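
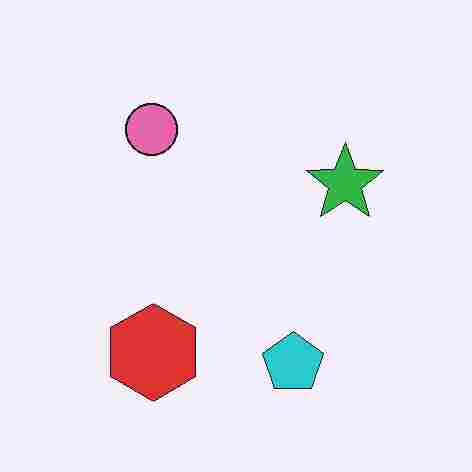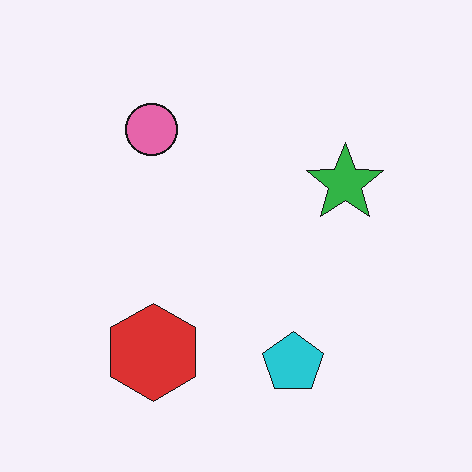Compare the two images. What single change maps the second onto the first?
Degraded with heavy JPEG compression.

Blocky 8×8 compression artifacts appear around shape edges and the flat background shows ringing — characteristic JPEG degradation.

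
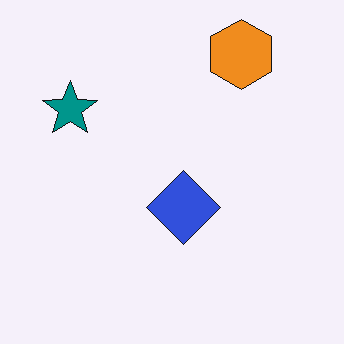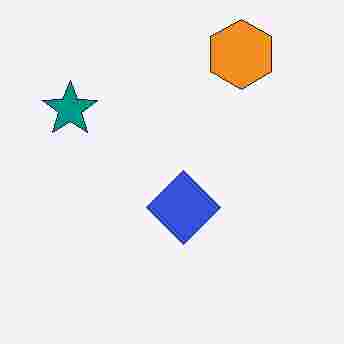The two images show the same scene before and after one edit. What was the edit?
This is the original image heavily JPEG-compressed with obvious blocking artifacts.

Blocky 8×8 compression artifacts appear around shape edges and the flat background shows ringing — characteristic JPEG degradation.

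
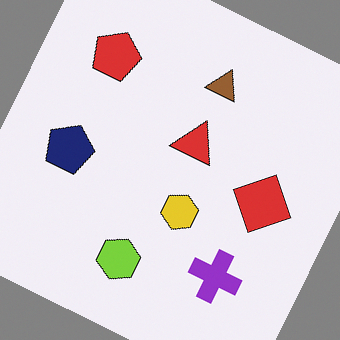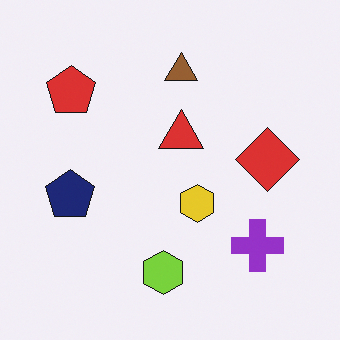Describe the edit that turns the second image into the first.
The first image is the second rotated clockwise by a moderate amount.

Every shape is tilted by the same angle and the image corners show triangular fill wedges — a whole-image rotation by a non-right angle.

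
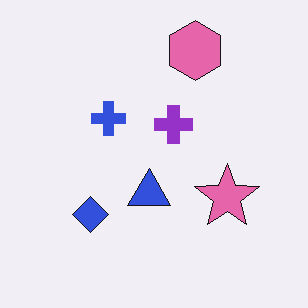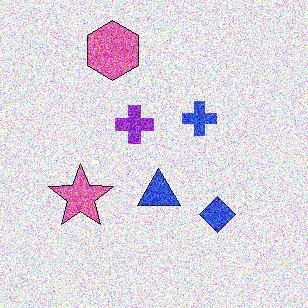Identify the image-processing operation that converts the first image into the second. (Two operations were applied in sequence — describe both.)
It was flipped horizontally (left ↔ right), then degraded with strong gaussian noise.

The pink star is in the right of the first image and the left of the second — shapes on opposite sides of the vertical midline have swapped in a mirror flip. Random speckle covers the whole image, including the flat background.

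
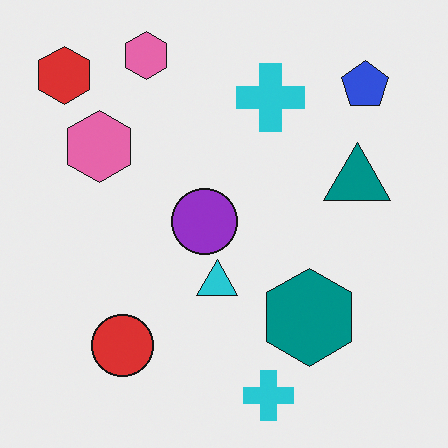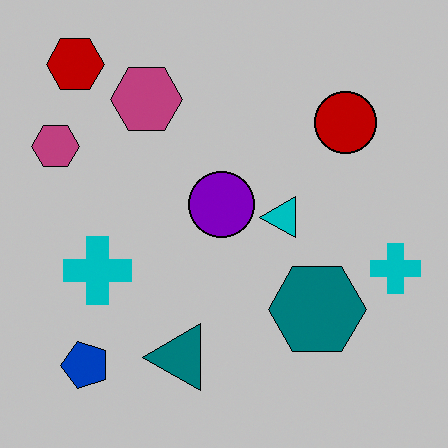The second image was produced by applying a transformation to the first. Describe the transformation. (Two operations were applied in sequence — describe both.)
It was transposed (reflected across the top-left ↔ bottom-right diagonal), then heavily posterized to just a handful of flat colors.

Shapes have swapped their row and column positions — what was in the top-right is now in the bottom-left — a diagonal reflection. Each flat color has snapped to a coarser quantized level — most visibly, the near-white background has dropped to a flat grey.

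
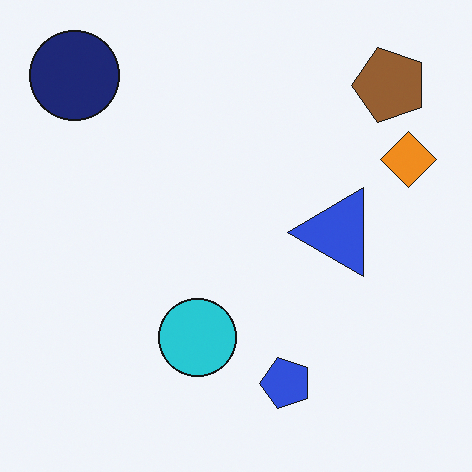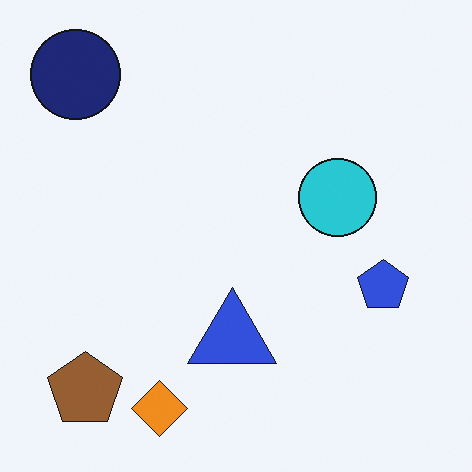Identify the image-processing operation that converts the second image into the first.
It was transposed (reflected across the top-left ↔ bottom-right diagonal).

Shapes have swapped their row and column positions — what was in the top-right is now in the bottom-left — a diagonal reflection.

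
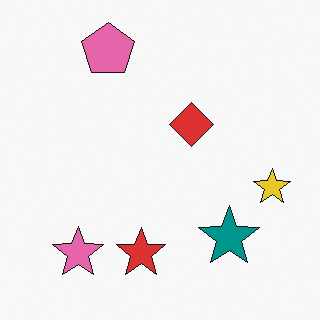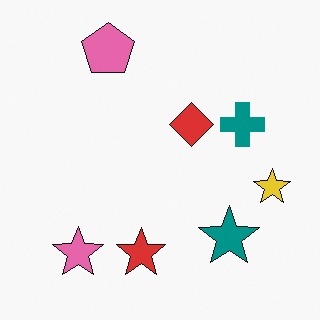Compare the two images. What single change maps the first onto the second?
The transformation is: overlaid with an additional teal cross.

A teal cross appears in the second image that is absent from the first.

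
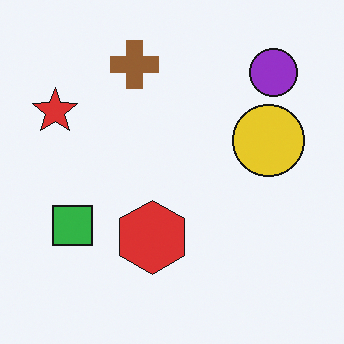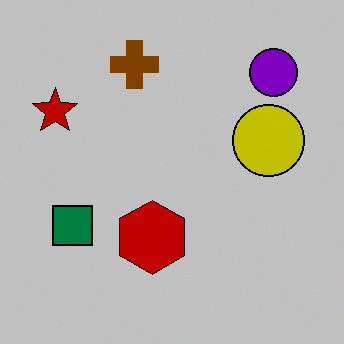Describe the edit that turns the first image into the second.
This is the original image aggressively posterized.

Each flat color has snapped to a coarser quantized level — most visibly, the near-white background has dropped to a flat grey.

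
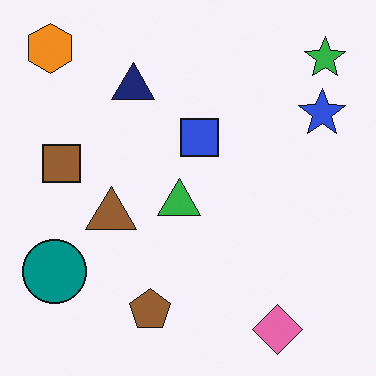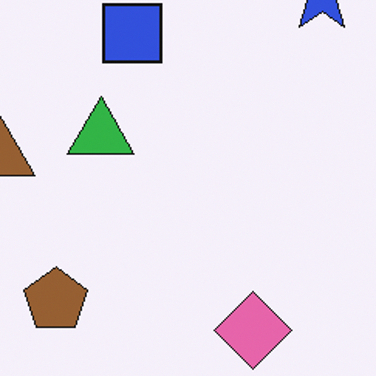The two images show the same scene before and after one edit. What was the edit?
The image was cropped to a modestly smaller region and rescaled.

The visible shapes are larger and the field of view is narrower; shapes near the original edges may be partly or wholly outside the frame — a crop-and-rescale.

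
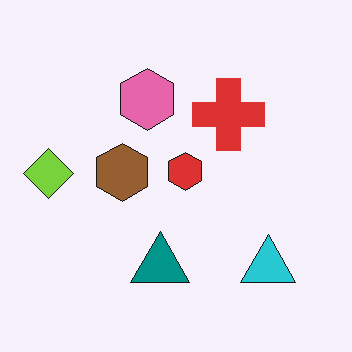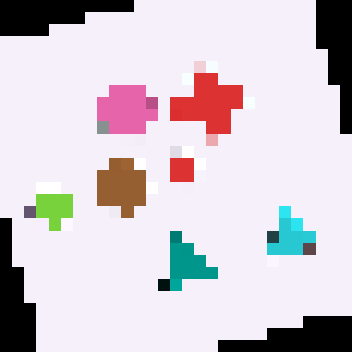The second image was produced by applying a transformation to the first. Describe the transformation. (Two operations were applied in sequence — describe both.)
The image was rotated counter-clockwise by a clearly visible amount, then coarsely pixelated.

Every shape is tilted by the same angle and the image corners show triangular fill wedges — a whole-image rotation by a non-right angle. Shapes are reduced to large square blocks; fine edges and outlines are lost — a downscale-then-upscale (mosaic) effect.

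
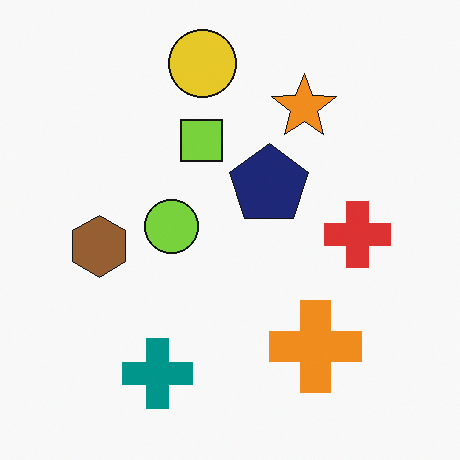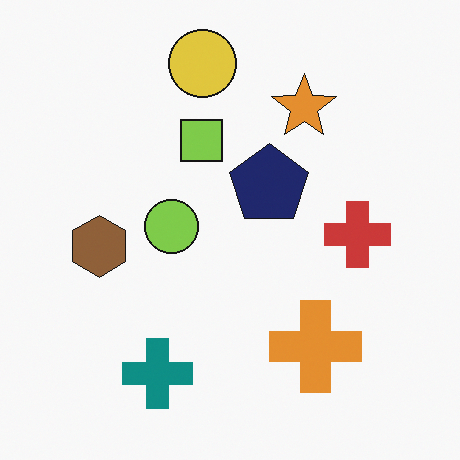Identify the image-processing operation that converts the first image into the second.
The second image is the first slightly desaturated.

All colors are more muted and greyish — a global saturation change.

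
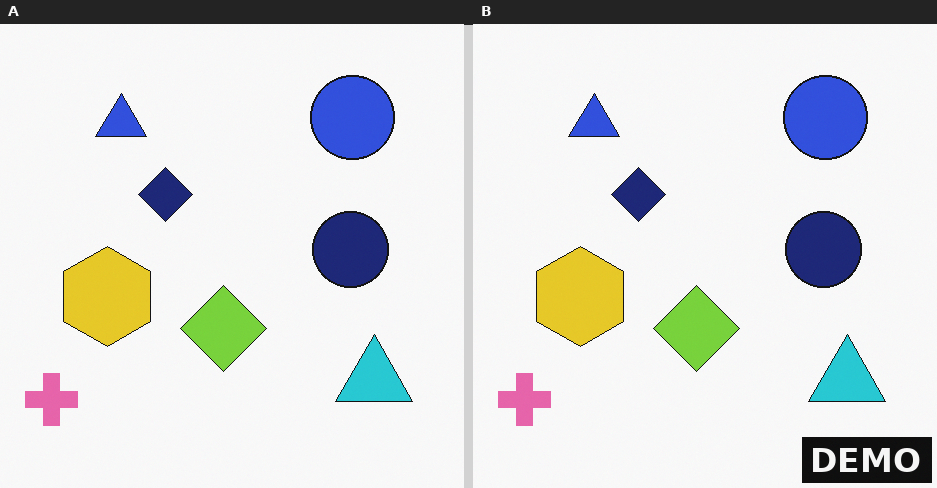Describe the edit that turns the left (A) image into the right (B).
This is the original image watermarked with the text "DEMO" in the lower-right corner.

A dark label reading "DEMO" appears in the lower-right corner.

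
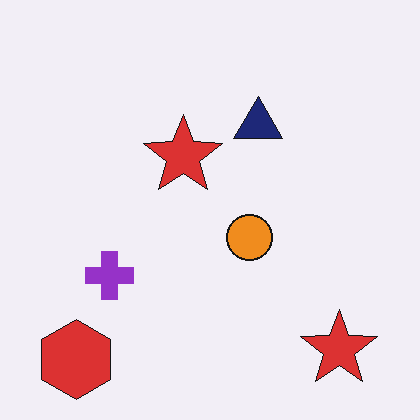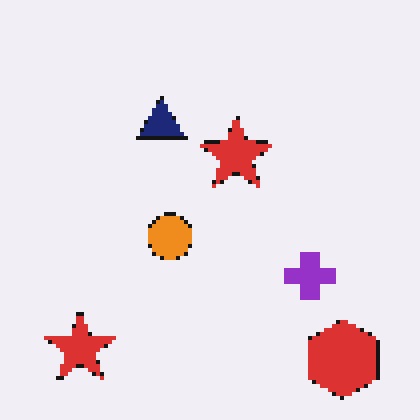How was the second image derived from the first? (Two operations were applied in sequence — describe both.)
This is the original image flipped horizontally (left ↔ right), then mildly pixelated.

The red hexagon is in the bottom-left of the first image and the bottom-right of the second — shapes on opposite sides of the vertical midline have swapped in a mirror flip. Shapes are reduced to large square blocks; fine edges and outlines are lost — a downscale-then-upscale (mosaic) effect.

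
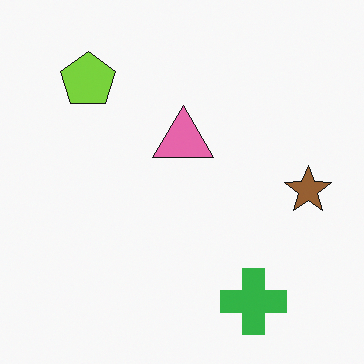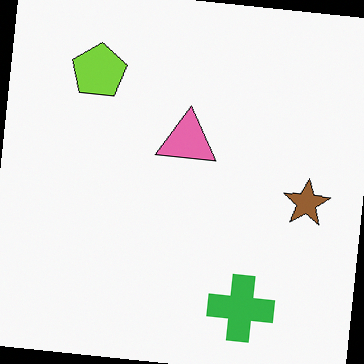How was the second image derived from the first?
This is the original image rotated clockwise by a slight angle.

Every shape is tilted by the same angle and the image corners show triangular fill wedges — a whole-image rotation by a non-right angle.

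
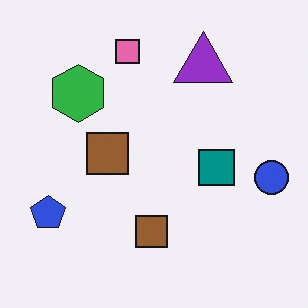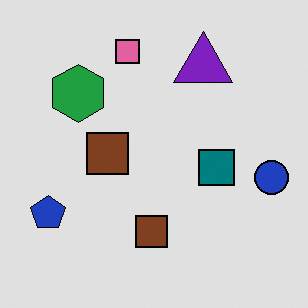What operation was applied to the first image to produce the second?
The image was moderately posterized.

Each flat color has snapped to a coarser quantized level — most visibly, the near-white background has dropped to a flat grey.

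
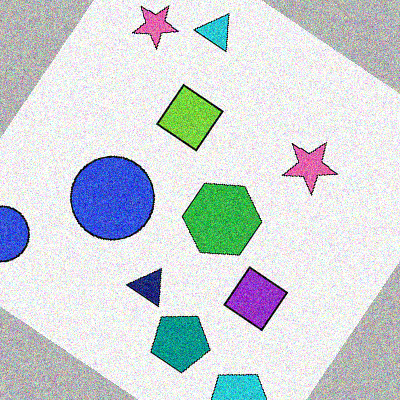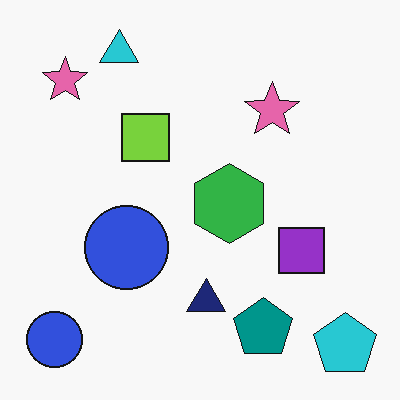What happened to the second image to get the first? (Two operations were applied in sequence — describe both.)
Rotated clockwise by a large amount — several tens of degrees, then degraded with visible gaussian noise.

Every shape is tilted by the same angle and the image corners show triangular fill wedges — a whole-image rotation by a non-right angle. Random speckle covers the whole image, including the flat background.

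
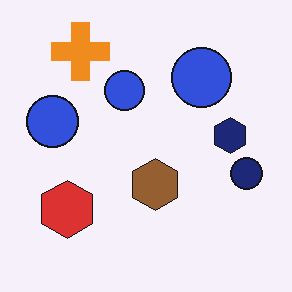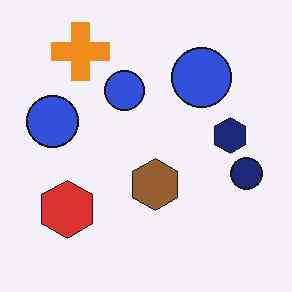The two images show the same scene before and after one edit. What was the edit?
The image was given moderate JPEG compression.

Blocky 8×8 compression artifacts appear around shape edges and the flat background shows ringing — characteristic JPEG degradation.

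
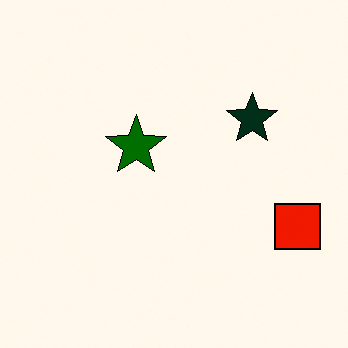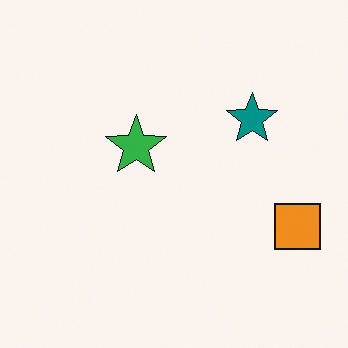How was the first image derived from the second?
The transformation is: boosted in contrast.

Tones are pushed away from mid-grey across the whole image — a global contrast change.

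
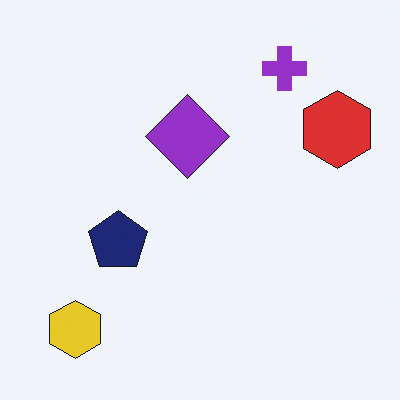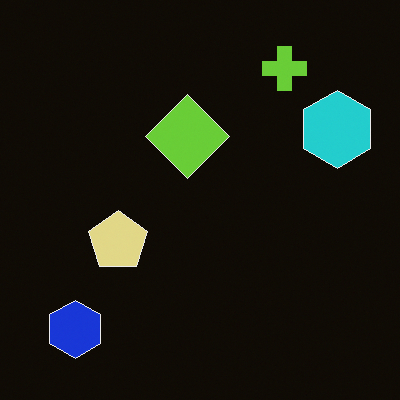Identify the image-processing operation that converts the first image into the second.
The image was color-inverted (negative).

The light background has become dark and every shape's color is its complement — a photographic negative.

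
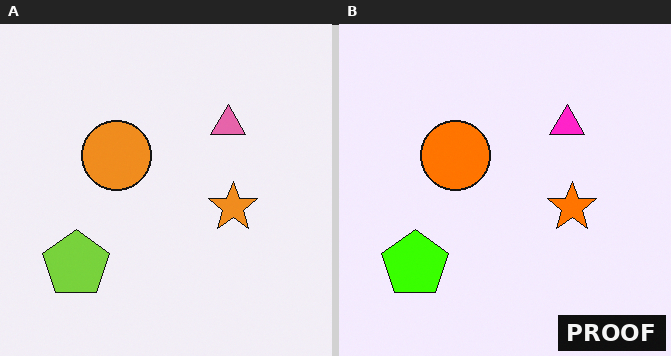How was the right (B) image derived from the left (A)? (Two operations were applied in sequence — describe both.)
It was made much more vivid (saturation change), then watermarked with the text "PROOF" in the lower-right corner.

All colors are more vivid — a global saturation change. A dark label reading "PROOF" appears in the lower-right corner.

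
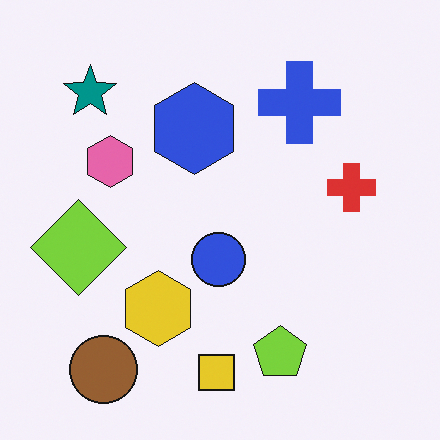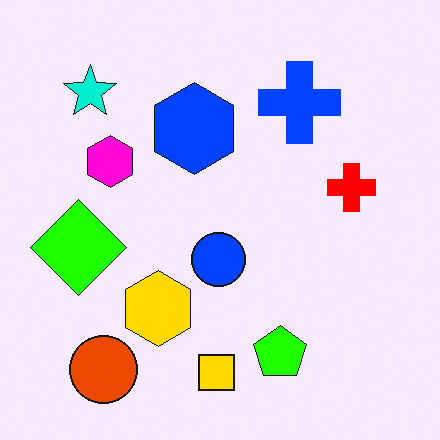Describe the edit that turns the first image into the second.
The second image is the first heavily oversaturated.

All colors are more vivid — a global saturation change.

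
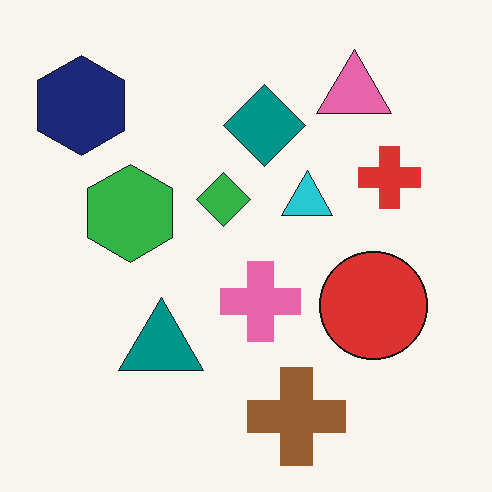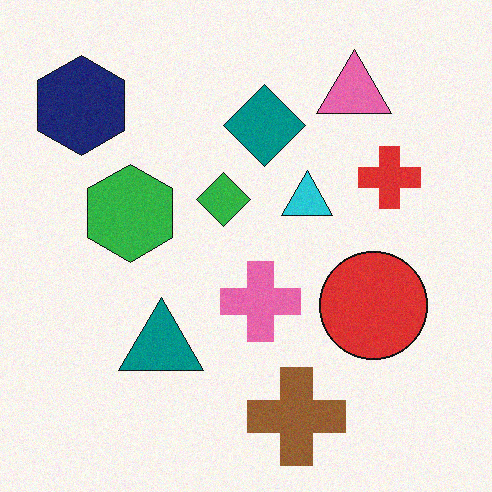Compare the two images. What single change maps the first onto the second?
It was degraded with subtle gaussian noise.

Random speckle covers the whole image, including the flat background.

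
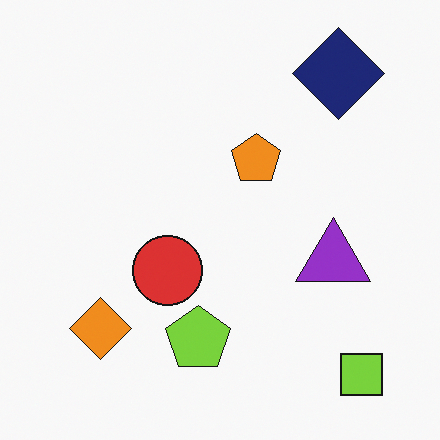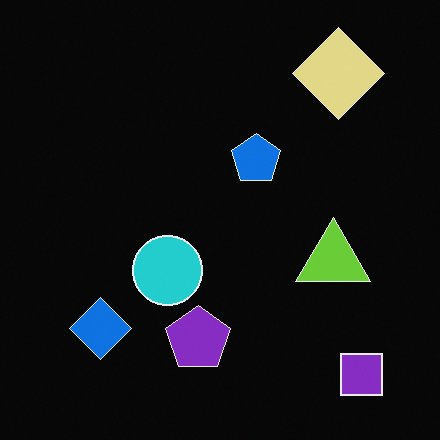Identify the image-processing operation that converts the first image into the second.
The image was color-inverted (negative).

The light background has become dark and every shape's color is its complement — a photographic negative.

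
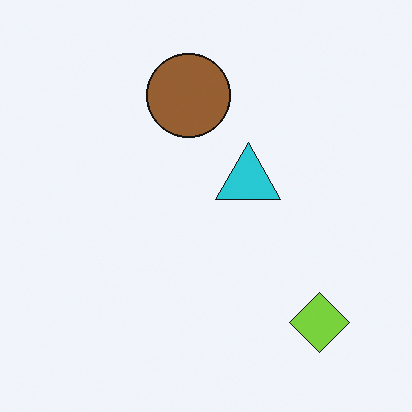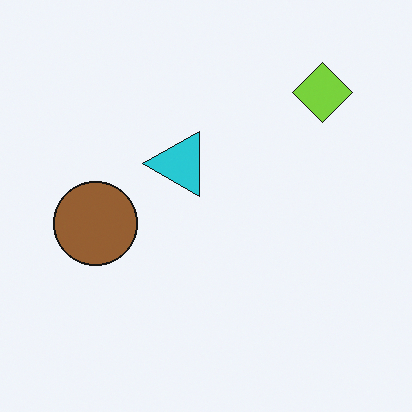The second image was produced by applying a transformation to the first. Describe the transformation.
The transformation is: rotated 90° counter-clockwise.

The lime diamond sits in the bottom-right of the first image and the top-right of the second — consistent with a whole-image 90° counter-clockwise rotation.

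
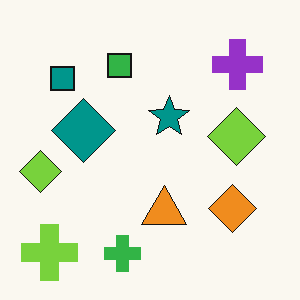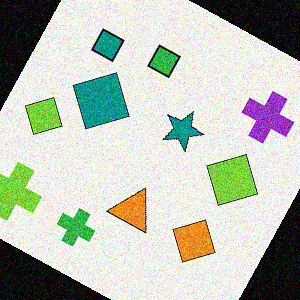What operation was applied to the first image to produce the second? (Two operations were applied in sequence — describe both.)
The image was rotated clockwise by a moderate amount, then degraded with moderate additive noise.

Every shape is tilted by the same angle and the image corners show triangular fill wedges — a whole-image rotation by a non-right angle. Random speckle covers the whole image, including the flat background.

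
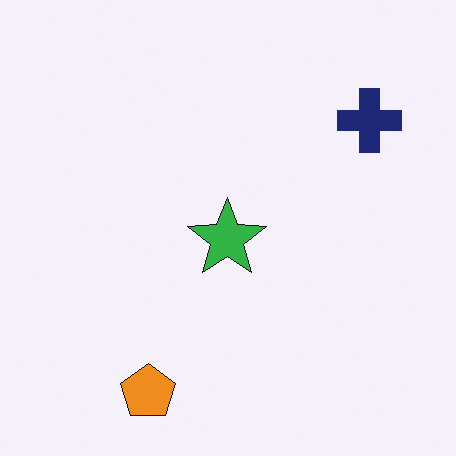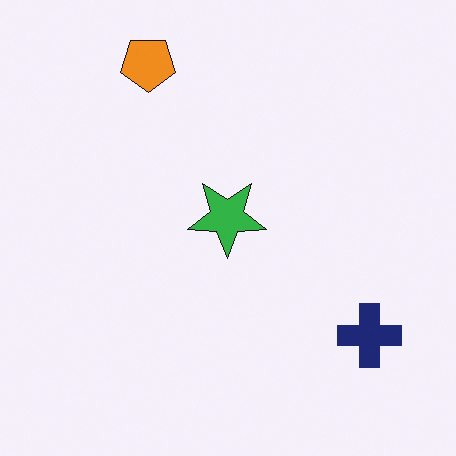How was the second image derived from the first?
The image was flipped vertically (top ↔ bottom).

The orange pentagon is in the bottom-left of the first image and the top-left of the second — shapes on opposite sides of the horizontal midline have swapped in a mirror flip.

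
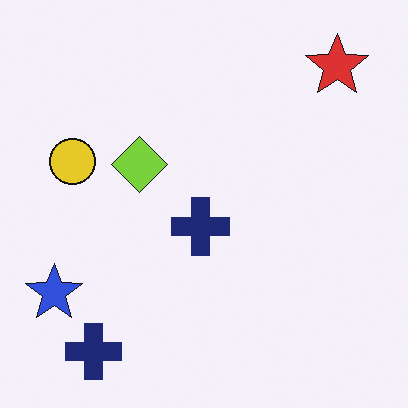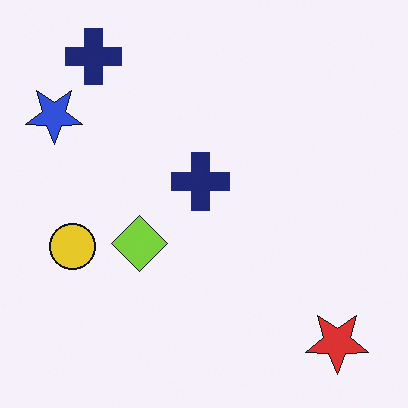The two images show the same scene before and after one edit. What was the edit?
It was flipped vertically (top ↔ bottom).

The red star is in the top-right of the first image and the bottom-right of the second — shapes on opposite sides of the horizontal midline have swapped in a mirror flip.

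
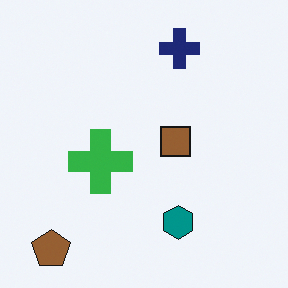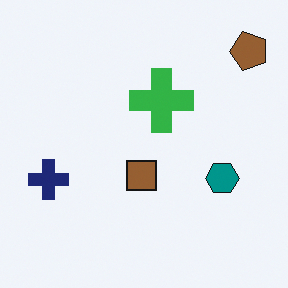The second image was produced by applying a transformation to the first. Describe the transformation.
The transformation is: transposed (reflected across the top-left ↔ bottom-right diagonal).

Shapes have swapped their row and column positions — what was in the top-right is now in the bottom-left — a diagonal reflection.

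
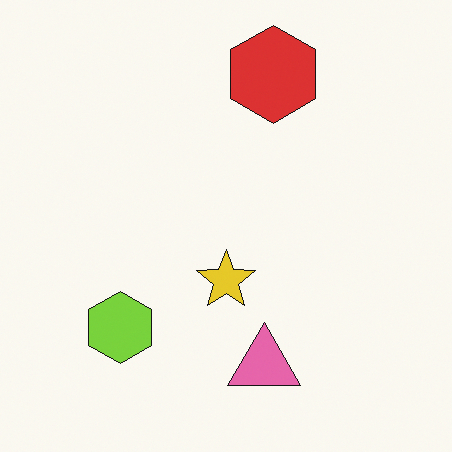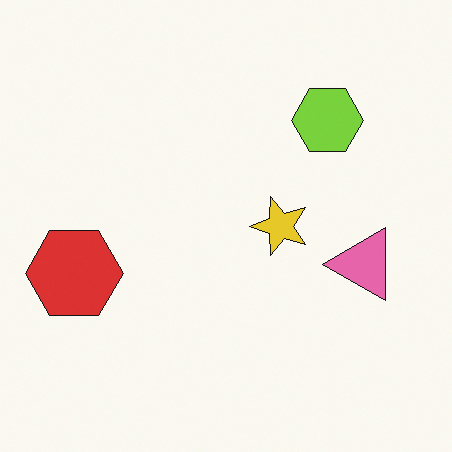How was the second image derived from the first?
The second image is the first transposed (reflected across the top-left ↔ bottom-right diagonal).

Shapes have swapped their row and column positions — what was in the top-right is now in the bottom-left — a diagonal reflection.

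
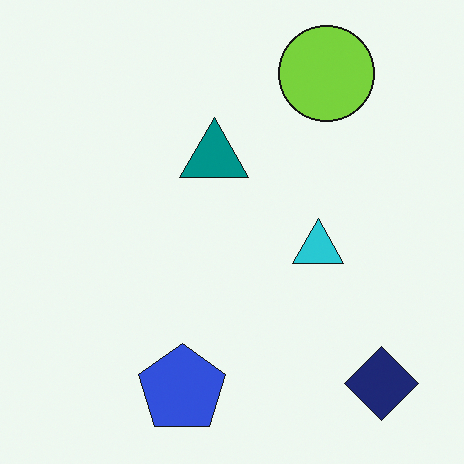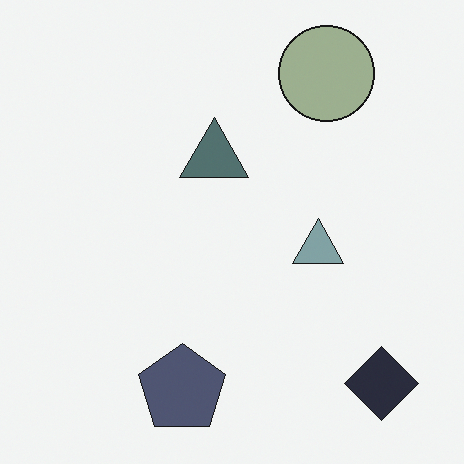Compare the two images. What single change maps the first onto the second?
Heavily desaturated.

All colors are more muted and greyish — a global saturation change.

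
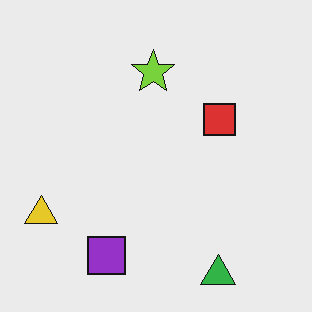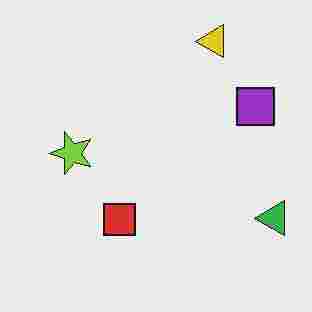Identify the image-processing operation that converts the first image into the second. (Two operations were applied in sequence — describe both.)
The transformation is: heavily JPEG-compressed with obvious blocking artifacts, then transposed (reflected across the top-left ↔ bottom-right diagonal).

Blocky 8×8 compression artifacts appear around shape edges and the flat background shows ringing — characteristic JPEG degradation. Shapes have swapped their row and column positions — what was in the top-right is now in the bottom-left — a diagonal reflection.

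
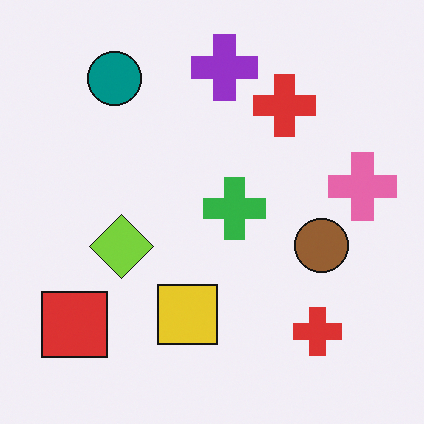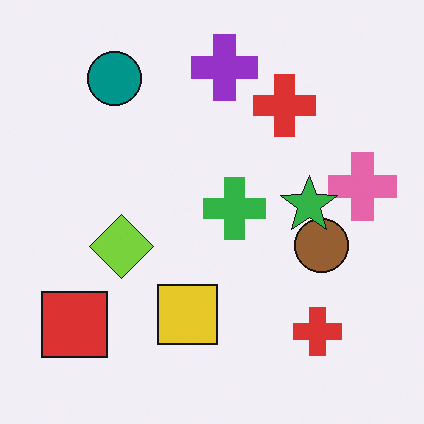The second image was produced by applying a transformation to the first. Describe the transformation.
Overlaid with an additional green star.

A green star appears in the second image that is absent from the first.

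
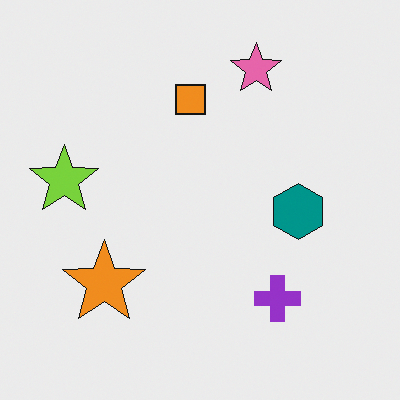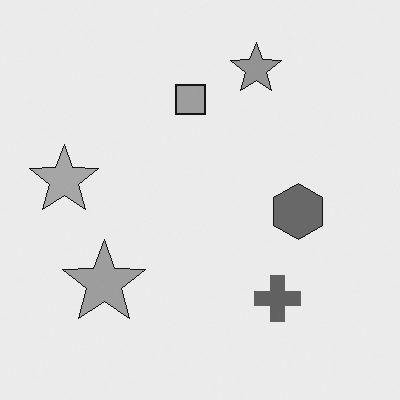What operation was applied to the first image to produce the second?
This is the original image converted to grayscale.

All color is removed — every shape is now a shade of grey.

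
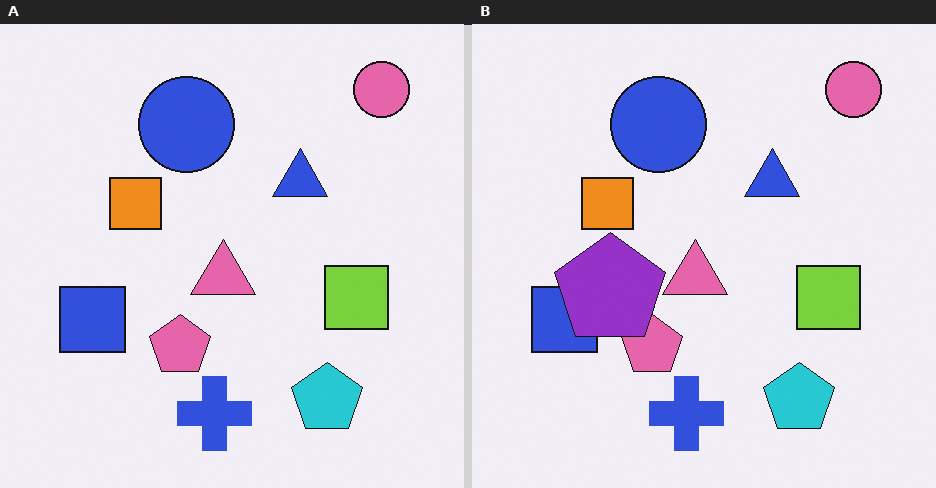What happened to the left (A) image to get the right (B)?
The transformation is: overlaid with an additional purple pentagon.

A purple pentagon appears in the right (B) image that is absent from the left (A).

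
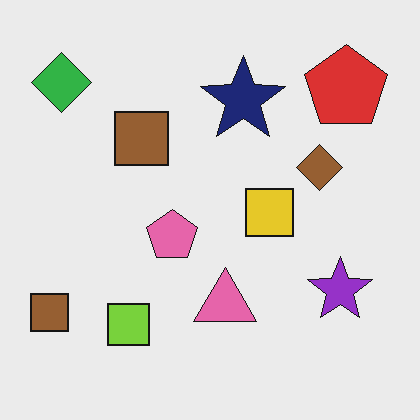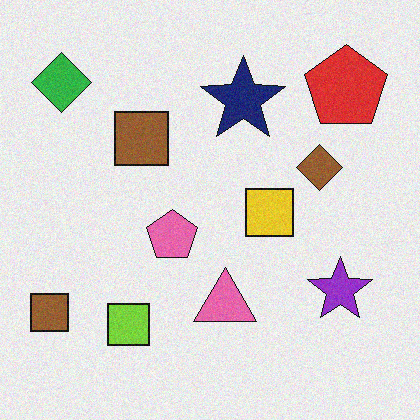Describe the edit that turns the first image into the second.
The transformation is: degraded with a light layer of grain.

Random speckle covers the whole image, including the flat background.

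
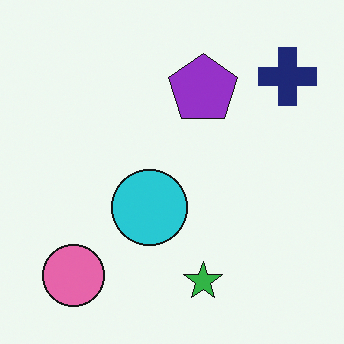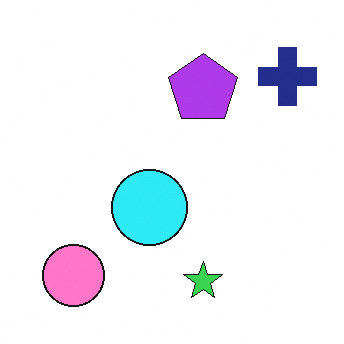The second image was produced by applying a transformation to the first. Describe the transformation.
The transformation is: brightened a little.

Every pixel — background and shapes alike — is uniformly brightened.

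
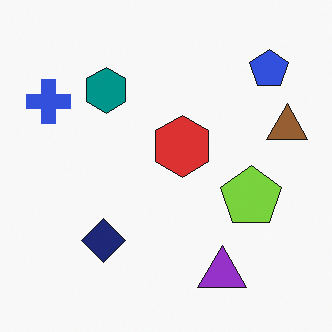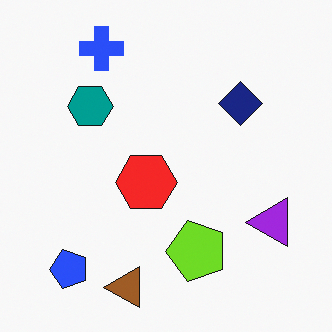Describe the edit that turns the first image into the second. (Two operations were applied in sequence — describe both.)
The second image is the first slightly oversaturated, then transposed (reflected across the top-left ↔ bottom-right diagonal).

All colors are more vivid — a global saturation change. Shapes have swapped their row and column positions — what was in the top-right is now in the bottom-left — a diagonal reflection.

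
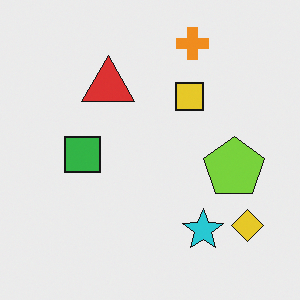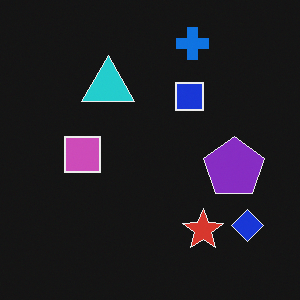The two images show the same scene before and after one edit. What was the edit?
The transformation is: color-inverted (negative).

The light background has become dark and every shape's color is its complement — a photographic negative.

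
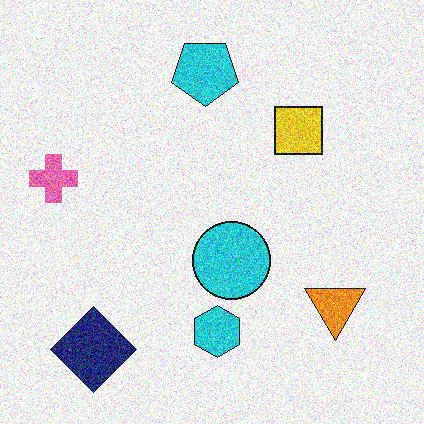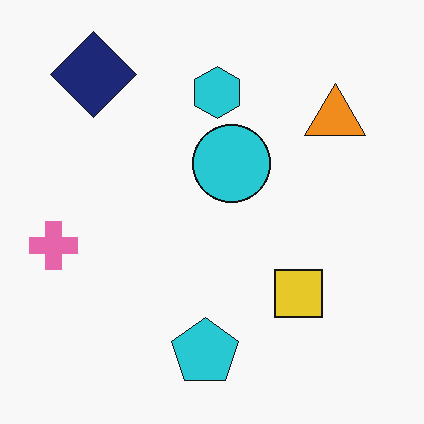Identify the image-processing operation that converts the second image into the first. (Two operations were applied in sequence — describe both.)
The transformation is: degraded with a thick layer of grain, then flipped vertically (top ↔ bottom).

Random speckle covers the whole image, including the flat background. The cyan pentagon is in the bottom of the second image and the top of the first — shapes on opposite sides of the horizontal midline have swapped in a mirror flip.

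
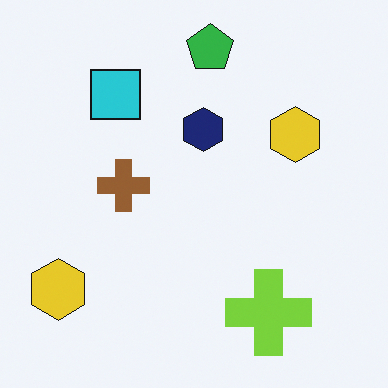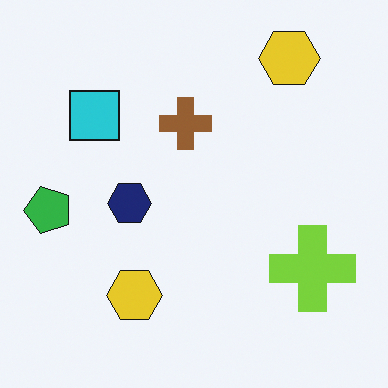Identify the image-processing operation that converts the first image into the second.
It was transposed (reflected across the top-left ↔ bottom-right diagonal).

Shapes have swapped their row and column positions — what was in the top-right is now in the bottom-left — a diagonal reflection.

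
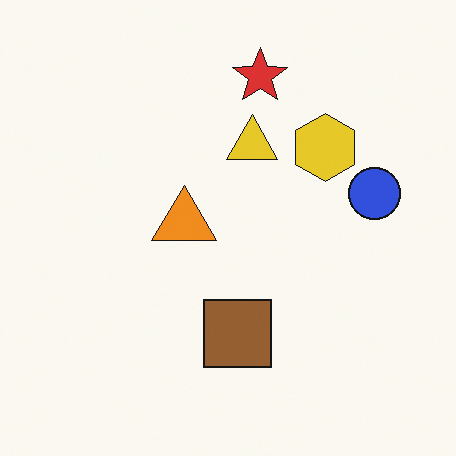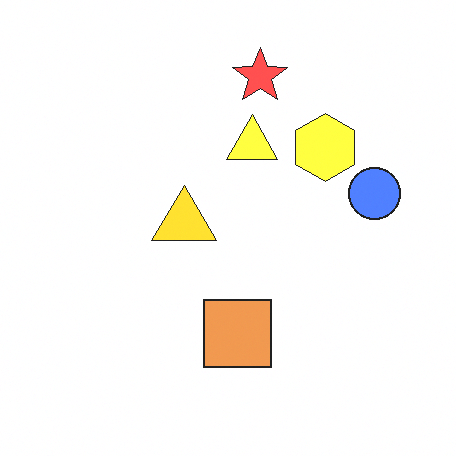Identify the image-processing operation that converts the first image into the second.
The image was brightened a lot.

Every pixel — background and shapes alike — is uniformly brightened.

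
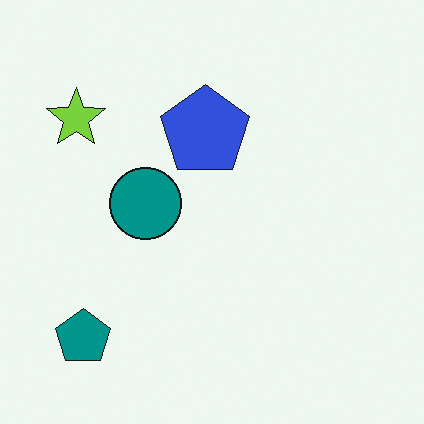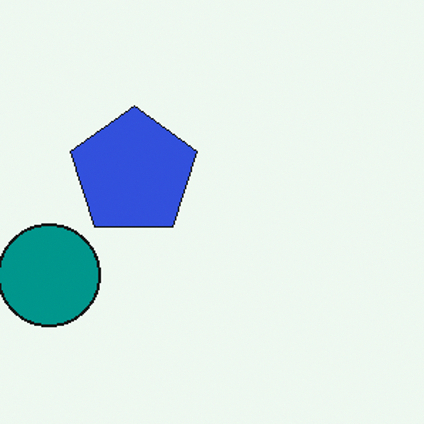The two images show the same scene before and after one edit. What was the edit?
It was cropped slightly and scaled back up.

The visible shapes are larger and the field of view is narrower; shapes near the original edges may be partly or wholly outside the frame — a crop-and-rescale.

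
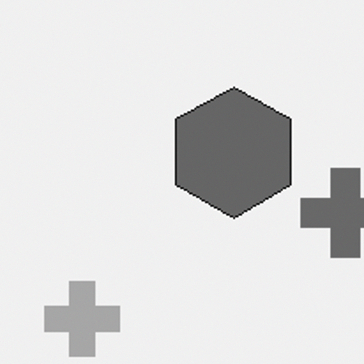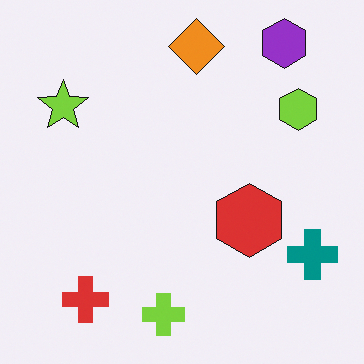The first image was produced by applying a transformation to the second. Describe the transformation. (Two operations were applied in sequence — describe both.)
It was cropped to a noticeably smaller region and rescaled, then converted to grayscale.

The visible shapes are larger and the field of view is narrower; shapes near the original edges may be partly or wholly outside the frame — a crop-and-rescale. All color is removed — every shape is now a shade of grey.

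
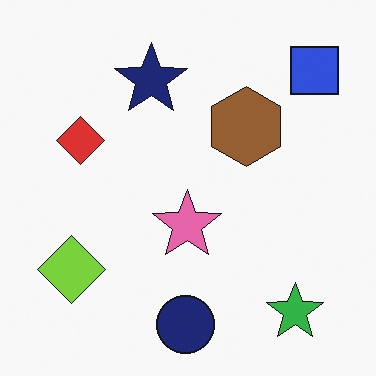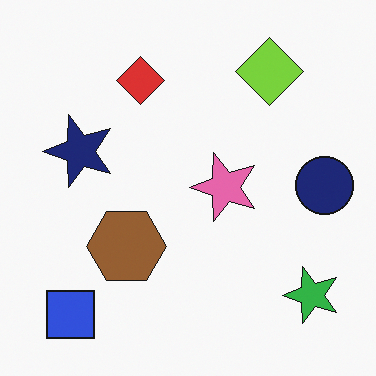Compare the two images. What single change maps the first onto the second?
The image was transposed (reflected across the top-left ↔ bottom-right diagonal).

Shapes have swapped their row and column positions — what was in the top-right is now in the bottom-left — a diagonal reflection.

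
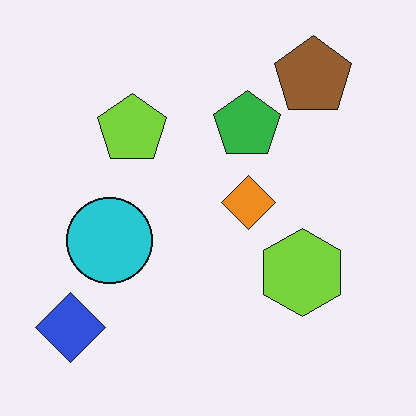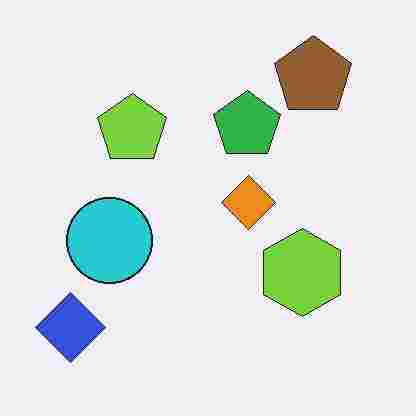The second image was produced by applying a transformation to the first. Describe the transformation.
It was heavily JPEG-compressed with obvious blocking artifacts.

Blocky 8×8 compression artifacts appear around shape edges and the flat background shows ringing — characteristic JPEG degradation.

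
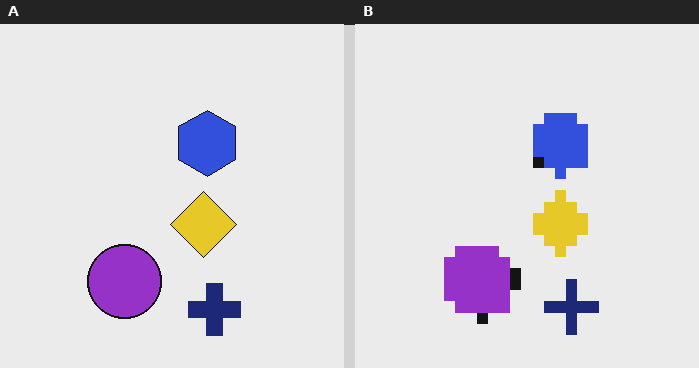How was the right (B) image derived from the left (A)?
Coarsely pixelated.

Shapes are reduced to large square blocks; fine edges and outlines are lost — a downscale-then-upscale (mosaic) effect.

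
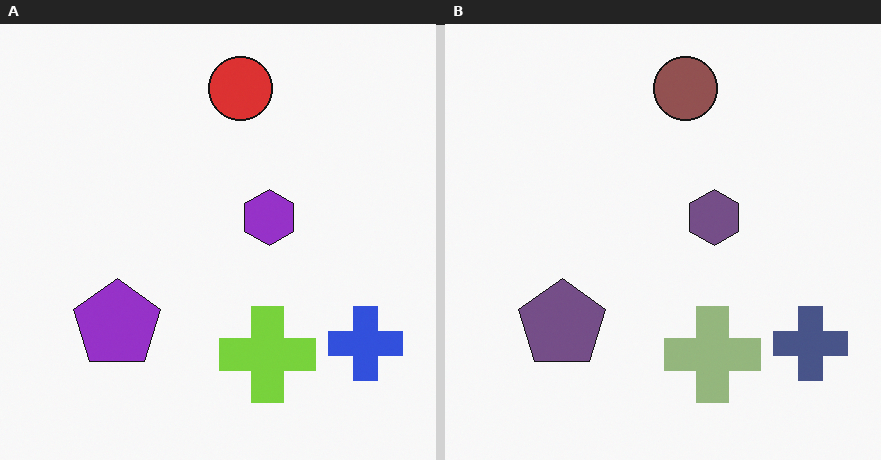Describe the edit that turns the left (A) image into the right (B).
The transformation is: heavily desaturated.

All colors are more muted and greyish — a global saturation change.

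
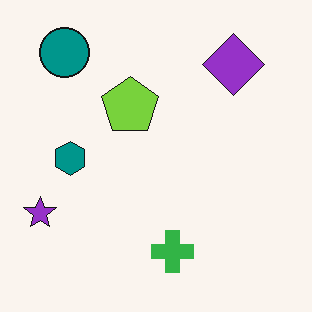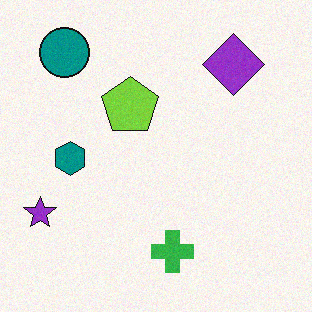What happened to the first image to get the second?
This is the original image degraded with subtle gaussian noise.

Random speckle covers the whole image, including the flat background.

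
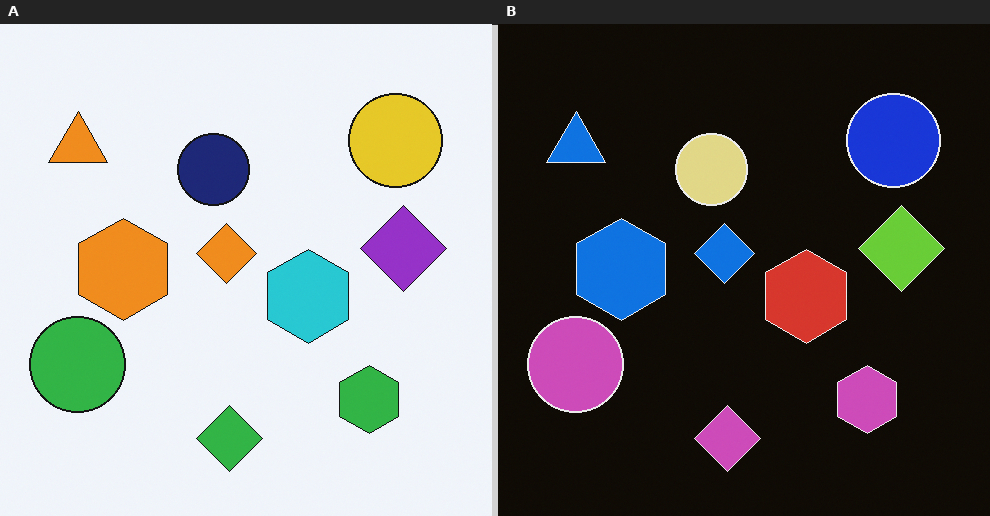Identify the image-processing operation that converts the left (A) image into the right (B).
The transformation is: color-inverted (negative).

The light background has become dark and every shape's color is its complement — a photographic negative.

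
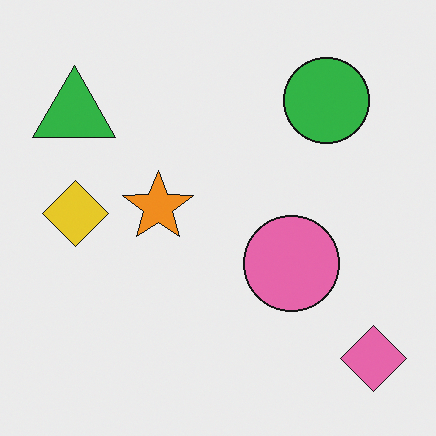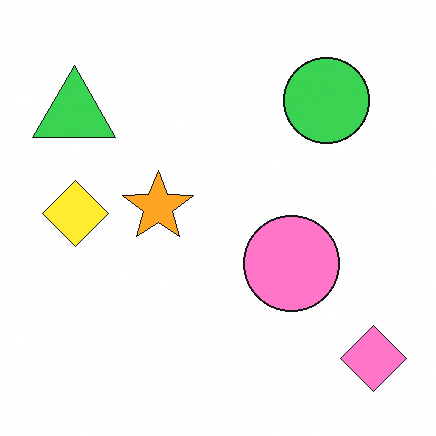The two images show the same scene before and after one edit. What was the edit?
Slightly brightened.

Every pixel — background and shapes alike — is uniformly brightened.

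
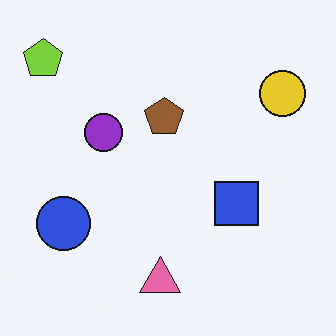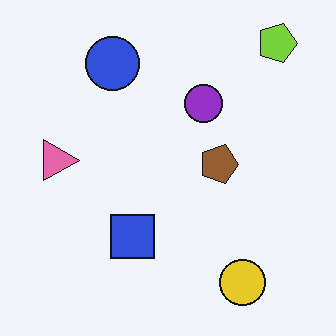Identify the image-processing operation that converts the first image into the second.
Rotated 90° clockwise.

The lime pentagon sits in the top-left of the first image and the top-right of the second — consistent with a whole-image 90° clockwise rotation.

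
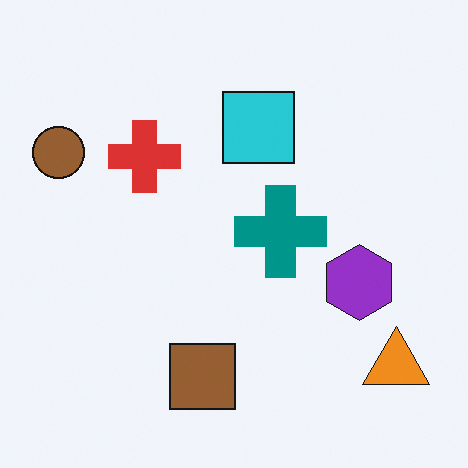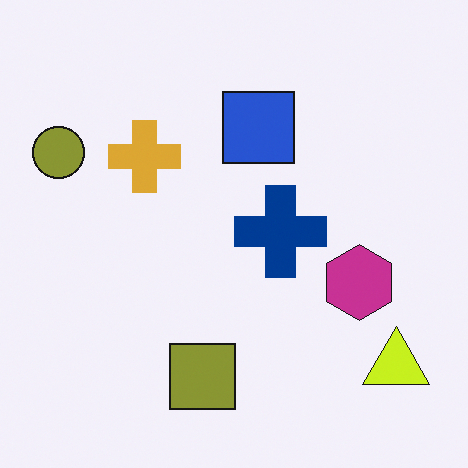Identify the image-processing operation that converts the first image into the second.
The image was hue-shifted by a small amount.

Every shape's color has rotated by the same amount around the hue wheel — a uniform hue shift.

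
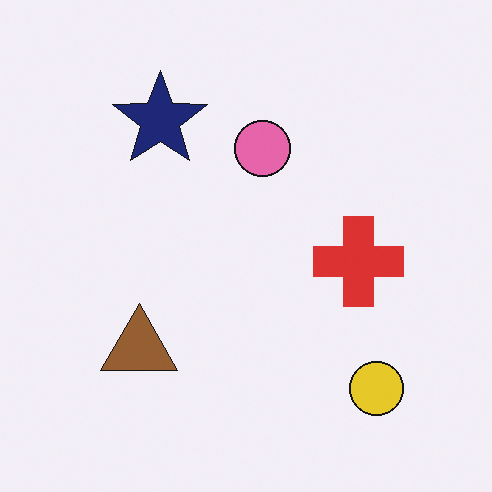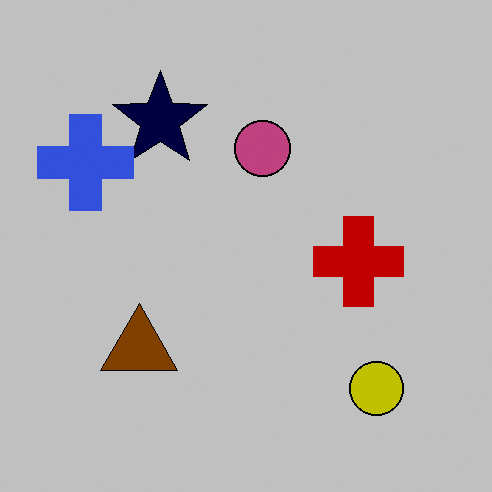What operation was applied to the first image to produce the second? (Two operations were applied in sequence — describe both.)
Aggressively posterized, then overlaid with an additional blue cross.

Each flat color has snapped to a coarser quantized level — most visibly, the near-white background has dropped to a flat grey. A blue cross appears in the second image that is absent from the first.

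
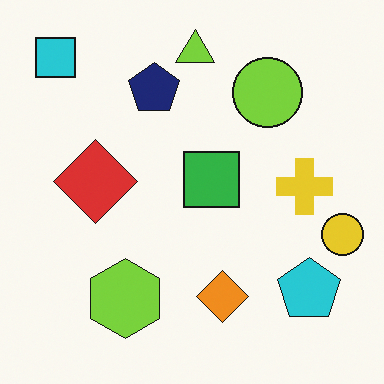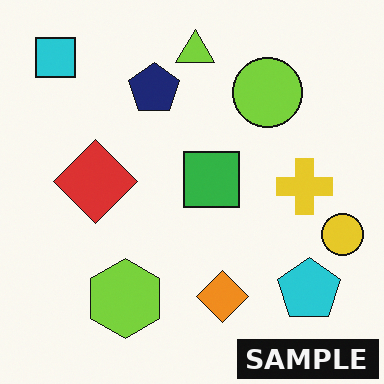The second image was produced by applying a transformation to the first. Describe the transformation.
It was watermarked with the text "SAMPLE" in the lower-right corner.

A dark label reading "SAMPLE" appears in the lower-right corner.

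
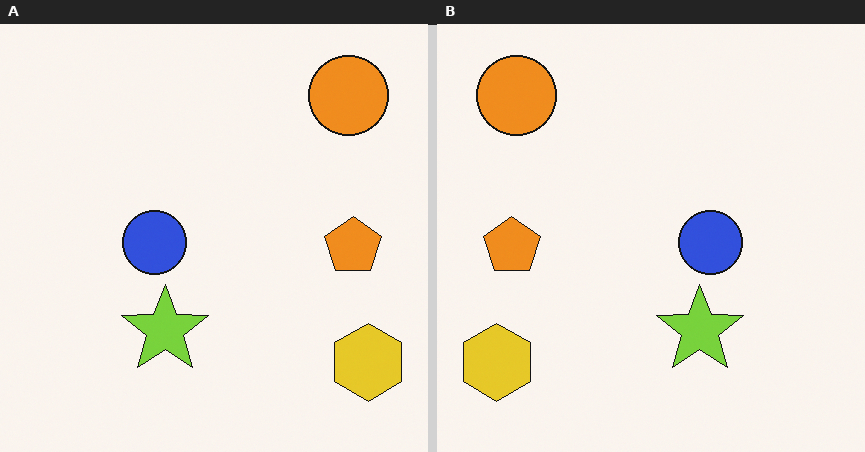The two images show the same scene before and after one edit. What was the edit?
The transformation is: flipped horizontally (left ↔ right).

The yellow hexagon is in the bottom-right of the left (A) image and the bottom-left of the right (B) — shapes on opposite sides of the vertical midline have swapped in a mirror flip.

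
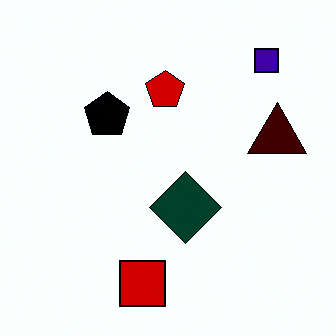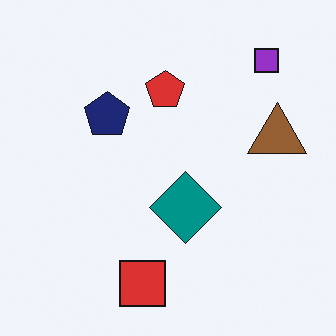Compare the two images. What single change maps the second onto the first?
This is the original image given much higher contrast.

Tones are pushed away from mid-grey across the whole image — a global contrast change.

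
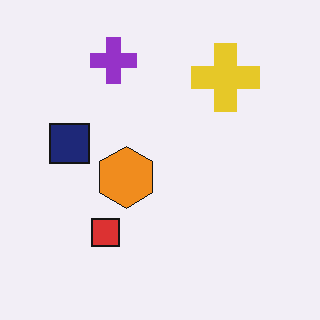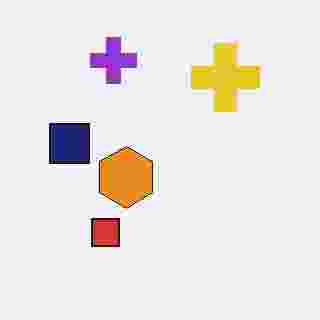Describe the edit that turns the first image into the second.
The second image is the first heavily JPEG-compressed with obvious blocking artifacts.

Blocky 8×8 compression artifacts appear around shape edges and the flat background shows ringing — characteristic JPEG degradation.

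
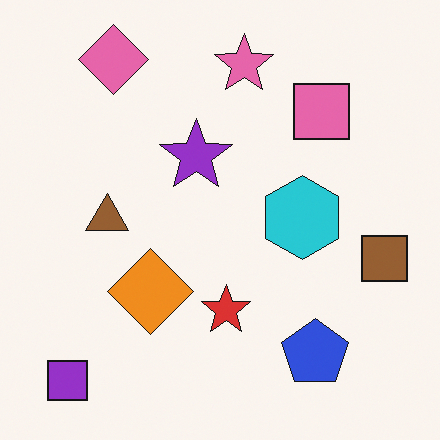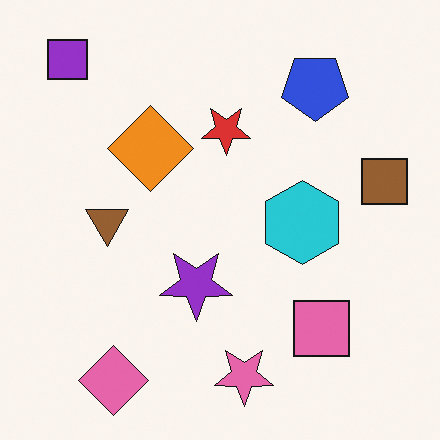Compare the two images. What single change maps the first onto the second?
The transformation is: flipped vertically (top ↔ bottom).

The pink diamond is in the top-left of the first image and the bottom-left of the second — shapes on opposite sides of the horizontal midline have swapped in a mirror flip.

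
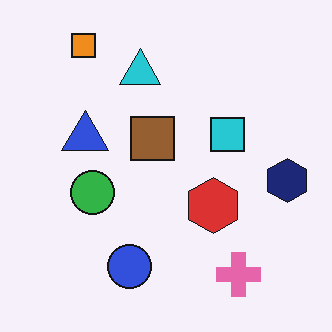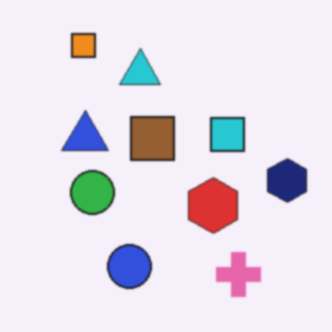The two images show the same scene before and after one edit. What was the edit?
The transformation is: slightly softened.

Shape edges and outlines are uniformly softened across the whole image.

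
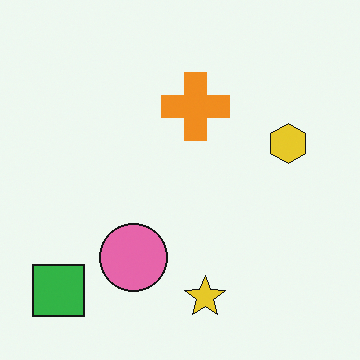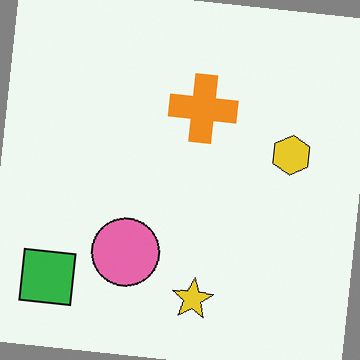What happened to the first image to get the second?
The image was rotated clockwise by a small amount.

Every shape is tilted by the same angle and the image corners show triangular fill wedges — a whole-image rotation by a non-right angle.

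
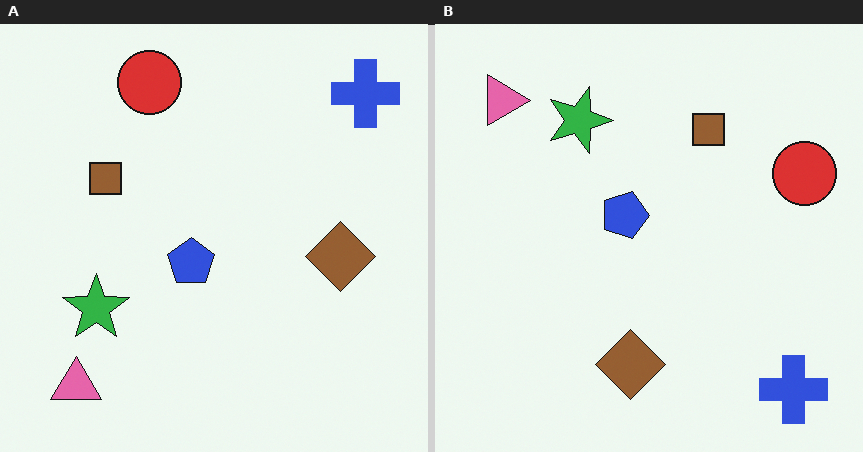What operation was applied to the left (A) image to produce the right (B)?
The image was rotated 90° clockwise.

The blue cross sits in the top-right of the left (A) image and the bottom-right of the right (B) — consistent with a whole-image 90° clockwise rotation.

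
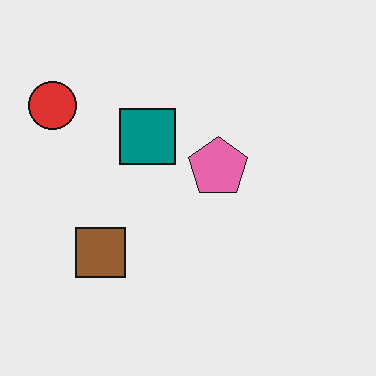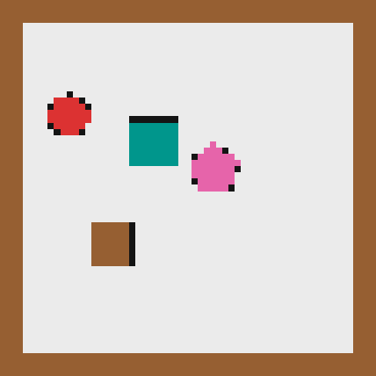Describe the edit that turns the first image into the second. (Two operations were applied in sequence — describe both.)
It was pixelated into visible square blocks, then framed with a brown border.

Shapes are reduced to large square blocks; fine edges and outlines are lost — a downscale-then-upscale (mosaic) effect. A solid brown frame runs around the edge of the second image, with the content slightly shrunk inside it.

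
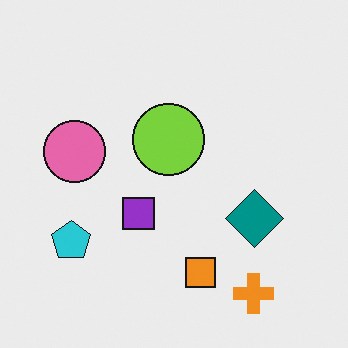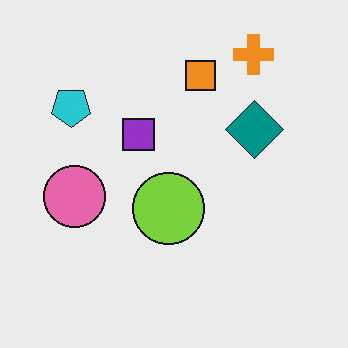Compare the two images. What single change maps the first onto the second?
The image was flipped vertically (top ↔ bottom).

The orange cross is in the bottom-right of the first image and the top-right of the second — shapes on opposite sides of the horizontal midline have swapped in a mirror flip.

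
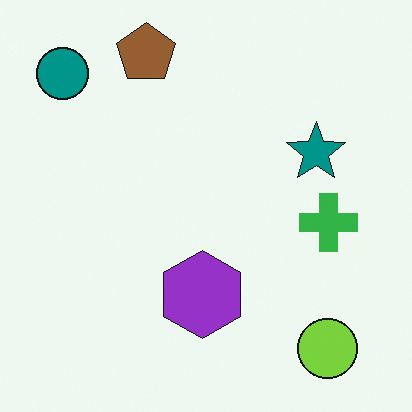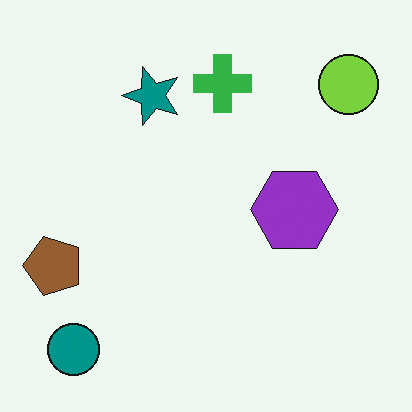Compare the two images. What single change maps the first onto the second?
It was rotated 90° counter-clockwise.

The teal circle sits in the top-left of the first image and the bottom-left of the second — consistent with a whole-image 90° counter-clockwise rotation.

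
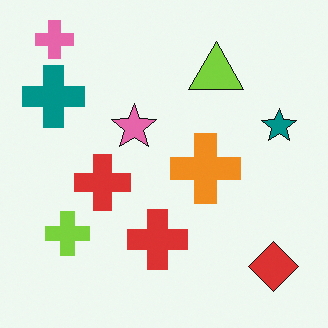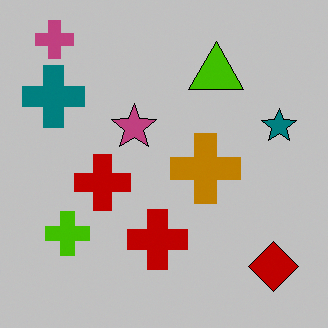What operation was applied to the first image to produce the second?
Heavily posterized to just a handful of flat colors.

Each flat color has snapped to a coarser quantized level — most visibly, the near-white background has dropped to a flat grey.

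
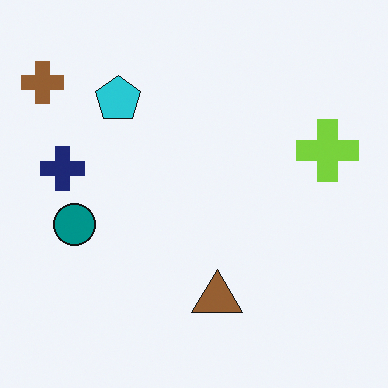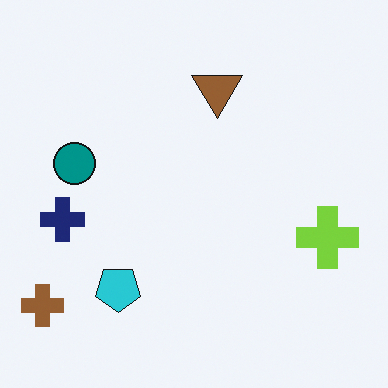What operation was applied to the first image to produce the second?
The transformation is: flipped vertically (top ↔ bottom).

The brown cross is in the top-left of the first image and the bottom-left of the second — shapes on opposite sides of the horizontal midline have swapped in a mirror flip.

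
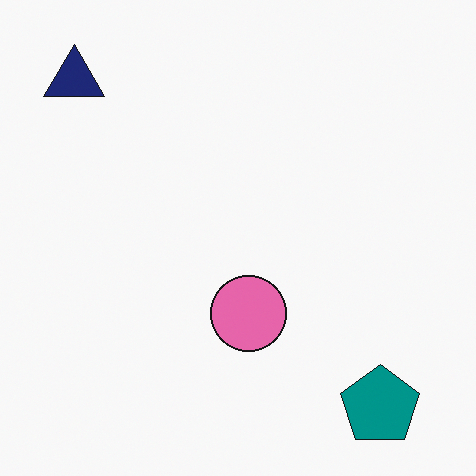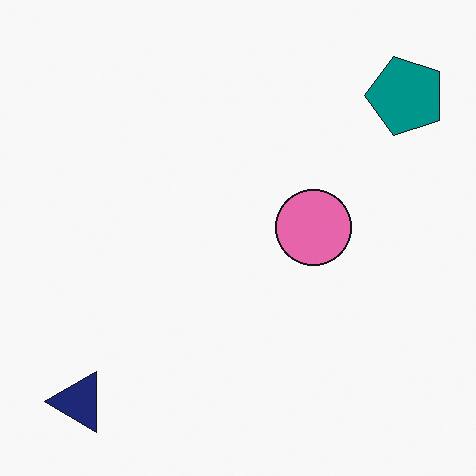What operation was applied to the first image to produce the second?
The second image is the first rotated 90° counter-clockwise.

The navy triangle sits in the top-left of the first image and the bottom-left of the second — consistent with a whole-image 90° counter-clockwise rotation.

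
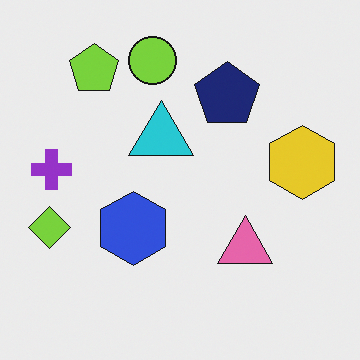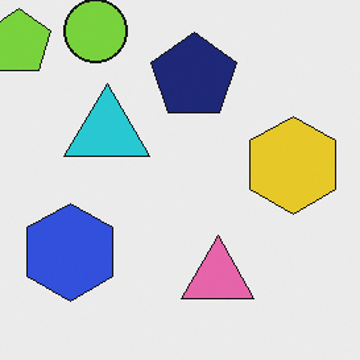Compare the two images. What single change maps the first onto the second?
Cropped slightly and scaled back up.

The visible shapes are larger and the field of view is narrower; shapes near the original edges may be partly or wholly outside the frame — a crop-and-rescale.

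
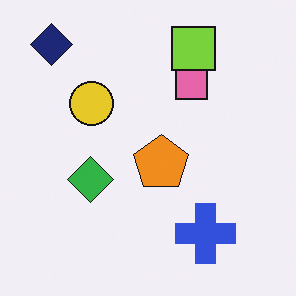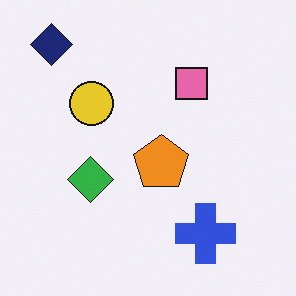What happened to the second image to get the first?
The image was overlaid with an additional lime square.

A lime square appears in the first image that is absent from the second.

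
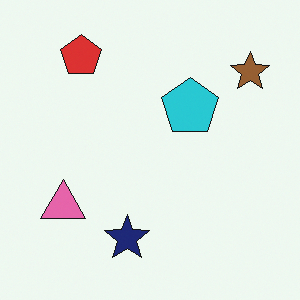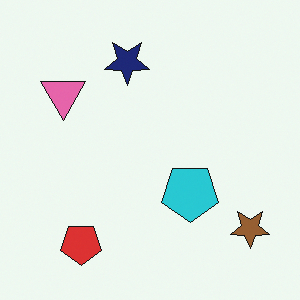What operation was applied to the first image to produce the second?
It was flipped vertically (top ↔ bottom).

The red pentagon is in the top-left of the first image and the bottom-left of the second — shapes on opposite sides of the horizontal midline have swapped in a mirror flip.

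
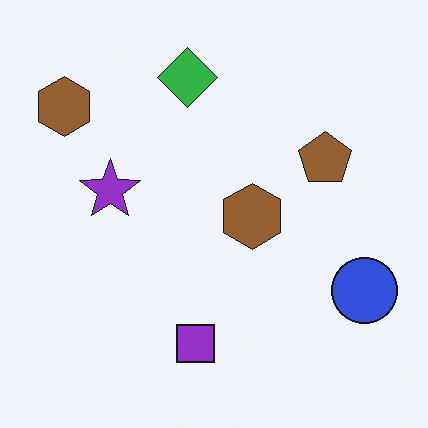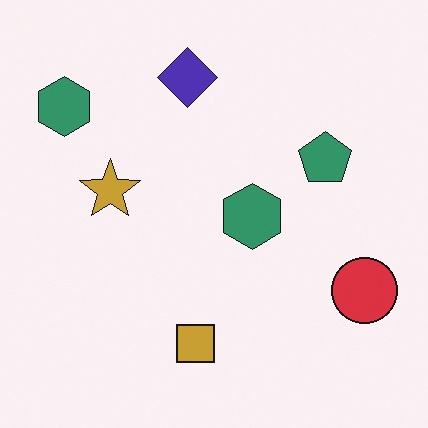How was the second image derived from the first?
It was hue-shifted through roughly a third of the color wheel.

Every shape's color has rotated by the same amount around the hue wheel — a uniform hue shift.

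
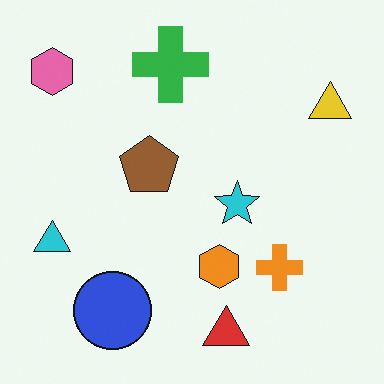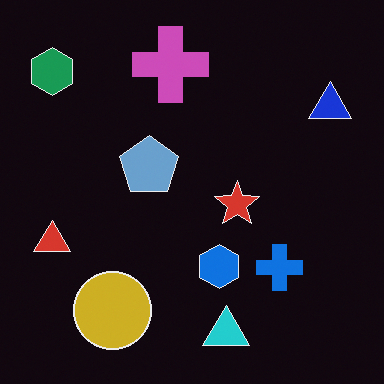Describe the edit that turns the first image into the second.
Color-inverted (negative).

The light background has become dark and every shape's color is its complement — a photographic negative.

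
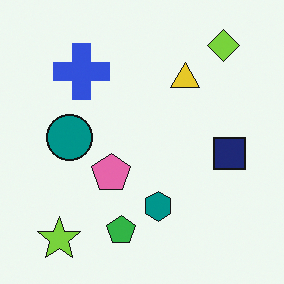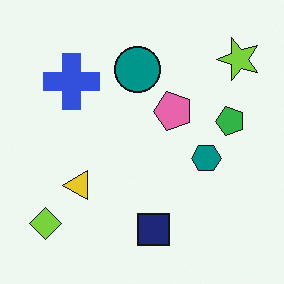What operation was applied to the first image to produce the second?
The image was transposed (reflected across the top-left ↔ bottom-right diagonal).

Shapes have swapped their row and column positions — what was in the top-right is now in the bottom-left — a diagonal reflection.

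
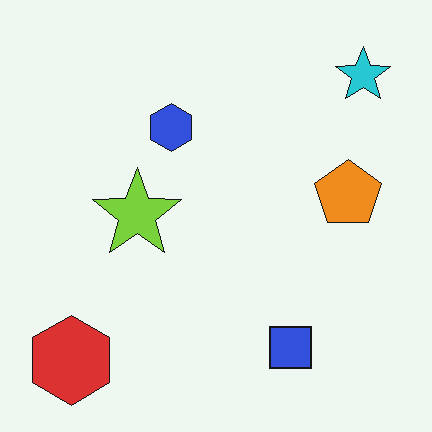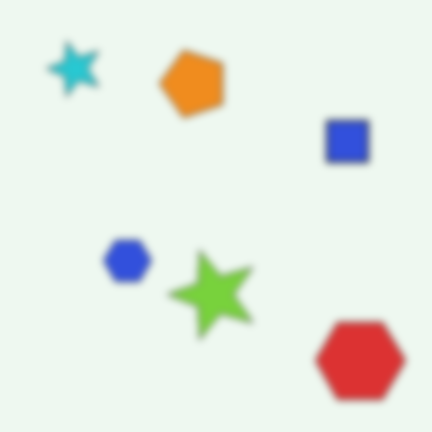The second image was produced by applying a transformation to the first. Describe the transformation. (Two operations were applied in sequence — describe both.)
The second image is the first moderately blurred, then rotated 90° counter-clockwise.

Shape edges and outlines are uniformly softened across the whole image. The red hexagon sits in the bottom-left of the first image and the bottom-right of the second — consistent with a whole-image 90° counter-clockwise rotation.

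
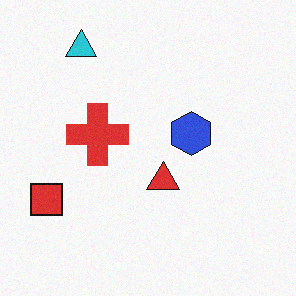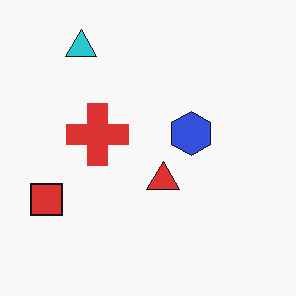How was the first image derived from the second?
Degraded with a light layer of grain.

Random speckle covers the whole image, including the flat background.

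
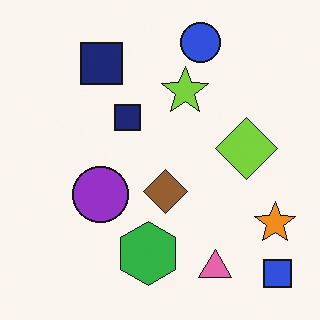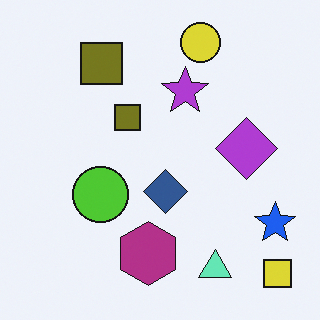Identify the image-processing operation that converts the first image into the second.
This is the original image hue-shifted by a large amount.

Every shape's color has rotated by the same amount around the hue wheel — a uniform hue shift.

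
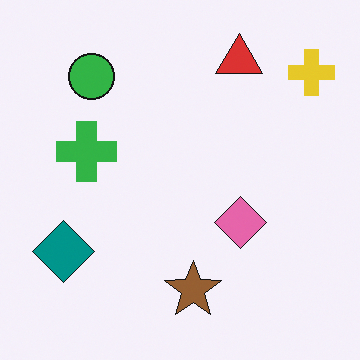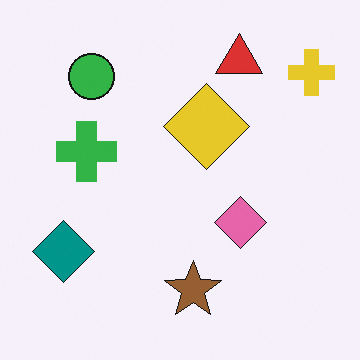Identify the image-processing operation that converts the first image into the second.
The transformation is: overlaid with an additional yellow diamond.

A yellow diamond appears in the second image that is absent from the first.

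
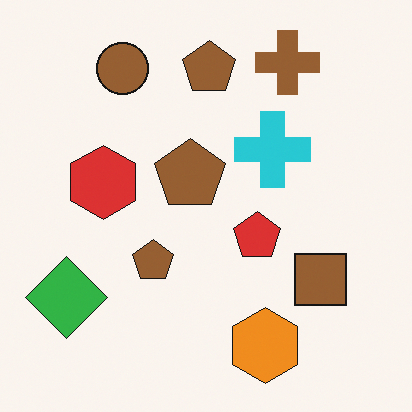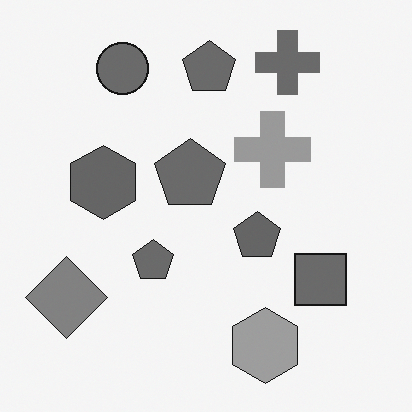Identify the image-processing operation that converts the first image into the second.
The second image is the first converted to grayscale.

All color is removed — every shape is now a shade of grey.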